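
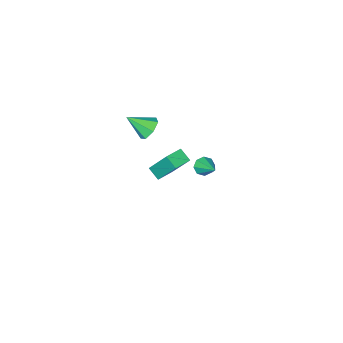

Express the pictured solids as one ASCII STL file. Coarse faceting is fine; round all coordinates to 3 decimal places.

solid 
facet normal -0.972 -0.235 -0.028
outer loop
vertex -2.7 -3.897 -4.384
vertex -3.029 -2.743 -2.661
vertex -2.844 -3.247 -4.847
endloop
endfacet
facet normal 0.157 -0.550 -0.821
outer loop
vertex -1.891 -3.017 -4.819
vertex -2.7 -3.897 -4.384
vertex -2.844 -3.247 -4.847
endloop
endfacet
facet normal -0.972 -0.234 -0.028
outer loop
vertex -2.844 -3.247 -4.847
vertex -3.029 -2.743 -2.661
vertex -3.172 -2.093 -3.123
endloop
endfacet
facet normal -0.177 0.802 -0.571
outer loop
vertex -3.172 -2.093 -3.123
vertex -1.891 -3.017 -4.819
vertex -2.844 -3.247 -4.847
endloop
endfacet
facet normal 0.177 -0.802 0.571
outer loop
vertex -2.7 -3.897 -4.384
vertex -2.076 -2.513 -2.633
vertex -3.029 -2.743 -2.661
endloop
endfacet
facet normal 0.156 -0.549 -0.821
outer loop
vertex -1.748 -3.667 -4.357
vertex -2.7 -3.897 -4.384
vertex -1.891 -3.017 -4.819
endloop
endfacet
facet normal 0.178 -0.802 0.571
outer loop
vertex -1.748 -3.667 -4.357
vertex -2.076 -2.513 -2.633
vertex -2.7 -3.897 -4.384
endloop
endfacet
facet normal -0.157 0.549 0.821
outer loop
vertex -3.029 -2.743 -2.661
vertex -2.076 -2.513 -2.633
vertex -3.172 -2.093 -3.123
endloop
endfacet
facet normal -0.177 0.802 -0.571
outer loop
vertex -2.22 -1.863 -3.096
vertex -1.891 -3.017 -4.819
vertex -3.172 -2.093 -3.123
endloop
endfacet
facet normal -0.156 0.550 0.821
outer loop
vertex -3.172 -2.093 -3.123
vertex -2.076 -2.513 -2.633
vertex -2.22 -1.863 -3.096
endloop
endfacet
facet normal 0.972 0.234 0.029
outer loop
vertex -2.22 -1.863 -3.096
vertex -1.748 -3.667 -4.357
vertex -1.891 -3.017 -4.819
endloop
endfacet
facet normal 0.972 0.235 0.028
outer loop
vertex -2.076 -2.513 -2.633
vertex -1.748 -3.667 -4.357
vertex -2.22 -1.863 -3.096
endloop
endfacet
facet normal -0.656 0.467 -0.593
outer loop
vertex 0.541 -0.407 1.759
vertex 0.08 -0.404 2.272
vertex 0.556 0.071 2.119
endloop
endfacet
facet normal 0.963 0.143 -0.230
outer loop
vertex 0.541 -0.407 1.759
vertex 0.556 0.071 2.119
vertex 0.94 -1.016 3.048
endloop
endfacet
facet normal -0.657 0.468 -0.591
outer loop
vertex 0.556 0.071 2.119
vertex 0.08 -0.404 2.272
vertex 0.213 0.191 2.595
endloop
endfacet
facet normal 0.724 0.578 0.376
outer loop
vertex 0.556 0.071 2.119
vertex 0.213 0.191 2.595
vertex 0.94 -1.016 3.048
endloop
endfacet
facet normal -0.655 0.468 -0.593
outer loop
vertex 0.213 0.191 2.595
vertex 0.08 -0.404 2.272
vertex -0.231 -0.137 2.827
endloop
endfacet
facet normal 0.151 0.426 0.892
outer loop
vertex 0.213 0.191 2.595
vertex -0.231 -0.137 2.827
vertex 0.94 -1.016 3.048
endloop
endfacet
facet normal -0.657 0.467 -0.592
outer loop
vertex -0.231 -0.137 2.827
vertex 0.08 -0.404 2.272
vertex -0.44 -0.666 2.642
endloop
endfacet
facet normal -0.322 -0.197 0.926
outer loop
vertex -0.231 -0.137 2.827
vertex -0.44 -0.666 2.642
vertex 0.94 -1.016 3.048
endloop
endfacet
facet normal -0.657 0.467 -0.592
outer loop
vertex -0.44 -0.666 2.642
vertex 0.08 -0.404 2.272
vertex -0.258 -0.998 2.178
endloop
endfacet
facet normal -0.342 -0.822 0.454
outer loop
vertex -0.44 -0.666 2.642
vertex -0.258 -0.998 2.178
vertex 0.94 -1.016 3.048
endloop
endfacet
facet normal -0.657 0.467 -0.592
outer loop
vertex -0.258 -0.998 2.178
vertex 0.08 -0.404 2.272
vertex 0.179 -0.882 1.785
endloop
endfacet
facet normal 0.108 -0.980 -0.169
outer loop
vertex -0.258 -0.998 2.178
vertex 0.179 -0.882 1.785
vertex 0.94 -1.016 3.048
endloop
endfacet
facet normal -0.656 0.468 -0.592
outer loop
vertex 0.179 -0.882 1.785
vertex 0.08 -0.404 2.272
vertex 0.541 -0.407 1.759
endloop
endfacet
facet normal 0.688 -0.550 -0.473
outer loop
vertex 0.179 -0.882 1.785
vertex 0.541 -0.407 1.759
vertex 0.94 -1.016 3.048
endloop
endfacet
facet normal -0.100 -0.846 -0.524
outer loop
vertex -0.685 2.495 1.896
vertex -0.947 2.754 1.528
vertex -0.446 2.642 1.613
endloop
endfacet
facet normal 0.781 -0.078 0.619
outer loop
vertex -0.685 2.495 1.896
vertex -0.446 2.642 1.613
vertex -0.813 3.886 2.232
endloop
endfacet
facet normal -0.100 -0.846 -0.524
outer loop
vertex -0.446 2.642 1.613
vertex -0.947 2.754 1.528
vertex -0.501 2.854 1.281
endloop
endfacet
facet normal 0.961 0.275 0.017
outer loop
vertex -0.446 2.642 1.613
vertex -0.501 2.854 1.281
vertex -0.813 3.886 2.232
endloop
endfacet
facet normal -0.101 -0.845 -0.525
outer loop
vertex -0.501 2.854 1.281
vertex -0.947 2.754 1.528
vertex -0.817 3.008 1.094
endloop
endfacet
facet normal 0.599 0.633 -0.491
outer loop
vertex -0.501 2.854 1.281
vertex -0.817 3.008 1.094
vertex -0.813 3.886 2.232
endloop
endfacet
facet normal -0.100 -0.845 -0.525
outer loop
vertex -0.817 3.008 1.094
vertex -0.947 2.754 1.528
vertex -1.209 3.013 1.161
endloop
endfacet
facet normal -0.094 0.788 -0.608
outer loop
vertex -0.817 3.008 1.094
vertex -1.209 3.013 1.161
vertex -0.813 3.886 2.232
endloop
endfacet
facet normal -0.101 -0.845 -0.524
outer loop
vertex -1.209 3.013 1.161
vertex -0.947 2.754 1.528
vertex -1.448 2.866 1.444
endloop
endfacet
facet normal -0.713 0.649 -0.265
outer loop
vertex -1.209 3.013 1.161
vertex -1.448 2.866 1.444
vertex -0.813 3.886 2.232
endloop
endfacet
facet normal -0.101 -0.845 -0.525
outer loop
vertex -1.448 2.866 1.444
vertex -0.947 2.754 1.528
vertex -1.393 2.653 1.776
endloop
endfacet
facet normal -0.894 0.296 0.338
outer loop
vertex -1.448 2.866 1.444
vertex -1.393 2.653 1.776
vertex -0.813 3.886 2.232
endloop
endfacet
facet normal -0.101 -0.845 -0.526
outer loop
vertex -1.393 2.653 1.776
vertex -0.947 2.754 1.528
vertex -1.078 2.499 1.963
endloop
endfacet
facet normal -0.532 -0.062 0.845
outer loop
vertex -1.393 2.653 1.776
vertex -1.078 2.499 1.963
vertex -0.813 3.886 2.232
endloop
endfacet
facet normal -0.098 -0.845 -0.525
outer loop
vertex -1.078 2.499 1.963
vertex -0.947 2.754 1.528
vertex -0.685 2.495 1.896
endloop
endfacet
facet normal 0.162 -0.218 0.963
outer loop
vertex -1.078 2.499 1.963
vertex -0.685 2.495 1.896
vertex -0.813 3.886 2.232
endloop
endfacet

endsolid


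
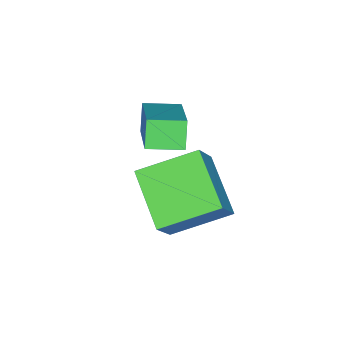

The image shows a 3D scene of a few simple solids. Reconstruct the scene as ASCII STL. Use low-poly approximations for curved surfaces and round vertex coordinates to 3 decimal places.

solid 
facet normal -0.546 -0.693 0.470
outer loop
vertex 1.592 -0.562 1.561
vertex 0.544 0.706 2.213
vertex 0.781 -0.668 0.462
endloop
endfacet
facet normal 0.592 -0.717 -0.368
outer loop
vertex 1.776 0.594 -0.393
vertex 1.592 -0.562 1.561
vertex 0.781 -0.668 0.462
endloop
endfacet
facet normal -0.547 -0.693 0.470
outer loop
vertex 0.781 -0.668 0.462
vertex 0.544 0.706 2.213
vertex -0.267 0.601 1.113
endloop
endfacet
facet normal -0.592 -0.077 -0.802
outer loop
vertex -0.267 0.601 1.113
vertex 1.776 0.594 -0.393
vertex 0.781 -0.668 0.462
endloop
endfacet
facet normal 0.592 0.077 0.802
outer loop
vertex 1.592 -0.562 1.561
vertex 1.539 1.968 1.358
vertex 0.544 0.706 2.213
endloop
endfacet
facet normal 0.592 -0.717 -0.368
outer loop
vertex 2.587 0.699 0.707
vertex 1.592 -0.562 1.561
vertex 1.776 0.594 -0.393
endloop
endfacet
facet normal 0.592 0.077 0.803
outer loop
vertex 2.587 0.699 0.707
vertex 1.539 1.968 1.358
vertex 1.592 -0.562 1.561
endloop
endfacet
facet normal -0.592 0.717 0.368
outer loop
vertex 0.544 0.706 2.213
vertex 1.539 1.968 1.358
vertex -0.267 0.601 1.113
endloop
endfacet
facet normal -0.592 -0.076 -0.802
outer loop
vertex 0.728 1.862 0.259
vertex 1.776 0.594 -0.393
vertex -0.267 0.601 1.113
endloop
endfacet
facet normal -0.592 0.717 0.368
outer loop
vertex -0.267 0.601 1.113
vertex 1.539 1.968 1.358
vertex 0.728 1.862 0.259
endloop
endfacet
facet normal 0.547 0.693 -0.469
outer loop
vertex 0.728 1.862 0.259
vertex 2.587 0.699 0.707
vertex 1.776 0.594 -0.393
endloop
endfacet
facet normal 0.547 0.693 -0.470
outer loop
vertex 1.539 1.968 1.358
vertex 2.587 0.699 0.707
vertex 0.728 1.862 0.259
endloop
endfacet
facet normal -0.543 0.836 -0.080
outer loop
vertex -1.719 -1.157 1.216
vertex -0.315 -0.146 2.24
vertex -1.295 -0.956 0.436
endloop
endfacet
facet normal -0.699 -0.502 -0.509
outer loop
vertex -0.725 -1.834 0.52
vertex -1.719 -1.157 1.216
vertex -1.295 -0.956 0.436
endloop
endfacet
facet normal -0.544 0.835 -0.080
outer loop
vertex -1.295 -0.956 0.436
vertex -0.315 -0.146 2.24
vertex 0.108 0.055 1.46
endloop
endfacet
facet normal 0.466 0.221 -0.857
outer loop
vertex 0.108 0.055 1.46
vertex -0.725 -1.834 0.52
vertex -1.295 -0.956 0.436
endloop
endfacet
facet normal -0.466 -0.221 0.857
outer loop
vertex -1.719 -1.157 1.216
vertex 0.255 -1.024 2.324
vertex -0.315 -0.146 2.24
endloop
endfacet
facet normal -0.699 -0.503 -0.509
outer loop
vertex -1.148 -2.035 1.3
vertex -1.719 -1.157 1.216
vertex -0.725 -1.834 0.52
endloop
endfacet
facet normal -0.466 -0.221 0.857
outer loop
vertex -1.148 -2.035 1.3
vertex 0.255 -1.024 2.324
vertex -1.719 -1.157 1.216
endloop
endfacet
facet normal 0.699 0.503 0.509
outer loop
vertex -0.315 -0.146 2.24
vertex 0.255 -1.024 2.324
vertex 0.108 0.055 1.46
endloop
endfacet
facet normal 0.466 0.221 -0.857
outer loop
vertex 0.679 -0.823 1.544
vertex -0.725 -1.834 0.52
vertex 0.108 0.055 1.46
endloop
endfacet
facet normal 0.698 0.503 0.509
outer loop
vertex 0.108 0.055 1.46
vertex 0.255 -1.024 2.324
vertex 0.679 -0.823 1.544
endloop
endfacet
facet normal 0.544 -0.836 0.080
outer loop
vertex 0.679 -0.823 1.544
vertex -1.148 -2.035 1.3
vertex -0.725 -1.834 0.52
endloop
endfacet
facet normal 0.544 -0.836 0.080
outer loop
vertex 0.255 -1.024 2.324
vertex -1.148 -2.035 1.3
vertex 0.679 -0.823 1.544
endloop
endfacet

endsolid


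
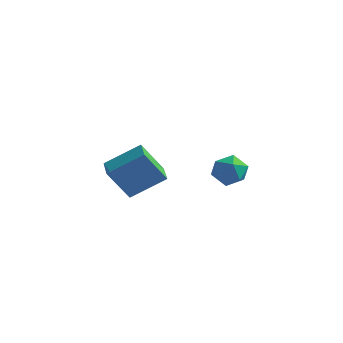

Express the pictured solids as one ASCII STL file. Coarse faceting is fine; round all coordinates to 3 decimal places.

solid 
facet normal -0.704 -0.468 -0.534
outer loop
vertex -3.721 -3.804 1.91
vertex -4.313 -2.9 1.898
vertex -2.947 -3.318 0.465
endloop
endfacet
facet normal 0.547 -0.837 0.012
outer loop
vertex -1.687 -2.48 1.422
vertex -3.721 -3.804 1.91
vertex -2.947 -3.318 0.465
endloop
endfacet
facet normal -0.704 -0.467 -0.535
outer loop
vertex -2.947 -3.318 0.465
vertex -4.313 -2.9 1.898
vertex -3.538 -2.414 0.453
endloop
endfacet
facet normal 0.453 0.285 -0.845
outer loop
vertex -3.538 -2.414 0.453
vertex -1.687 -2.48 1.422
vertex -2.947 -3.318 0.465
endloop
endfacet
facet normal -0.452 -0.285 0.845
outer loop
vertex -3.721 -3.804 1.91
vertex -3.053 -2.062 2.855
vertex -4.313 -2.9 1.898
endloop
endfacet
facet normal 0.548 -0.837 0.012
outer loop
vertex -2.462 -2.966 2.867
vertex -3.721 -3.804 1.91
vertex -1.687 -2.48 1.422
endloop
endfacet
facet normal -0.453 -0.285 0.845
outer loop
vertex -2.462 -2.966 2.867
vertex -3.053 -2.062 2.855
vertex -3.721 -3.804 1.91
endloop
endfacet
facet normal -0.547 0.837 -0.012
outer loop
vertex -4.313 -2.9 1.898
vertex -3.053 -2.062 2.855
vertex -3.538 -2.414 0.453
endloop
endfacet
facet normal 0.453 0.285 -0.845
outer loop
vertex -2.279 -1.576 1.41
vertex -1.687 -2.48 1.422
vertex -3.538 -2.414 0.453
endloop
endfacet
facet normal -0.548 0.837 -0.012
outer loop
vertex -3.538 -2.414 0.453
vertex -3.053 -2.062 2.855
vertex -2.279 -1.576 1.41
endloop
endfacet
facet normal 0.704 0.468 0.535
outer loop
vertex -2.279 -1.576 1.41
vertex -2.462 -2.966 2.867
vertex -1.687 -2.48 1.422
endloop
endfacet
facet normal 0.704 0.467 0.534
outer loop
vertex -3.053 -2.062 2.855
vertex -2.462 -2.966 2.867
vertex -2.279 -1.576 1.41
endloop
endfacet
facet normal -0.110 -0.155 0.982
outer loop
vertex -1.017 2.665 0.362
vertex -1.552 1.983 0.194
vertex -0.682 1.852 0.271
endloop
endfacet
facet normal 0.530 0.125 0.839
outer loop
vertex -1.017 2.665 0.362
vertex -0.682 1.852 0.271
vertex -0.269 2.543 -0.093
endloop
endfacet
facet normal 0.430 0.748 0.505
outer loop
vertex -1.017 2.665 0.362
vertex -0.269 2.543 -0.093
vertex -0.884 3.1 -0.395
endloop
endfacet
facet normal -0.274 0.854 0.443
outer loop
vertex -1.017 2.665 0.362
vertex -0.884 3.1 -0.395
vertex -1.677 2.754 -0.218
endloop
endfacet
facet normal -0.608 0.295 0.737
outer loop
vertex -1.017 2.665 0.362
vertex -1.677 2.754 -0.218
vertex -1.552 1.983 0.194
endloop
endfacet
facet normal 0.867 -0.314 0.387
outer loop
vertex -0.269 2.543 -0.093
vertex -0.682 1.852 0.271
vertex -0.343 1.786 -0.542
endloop
endfacet
facet normal -0.170 -0.767 0.618
outer loop
vertex -0.682 1.852 0.271
vertex -1.552 1.983 0.194
vertex -1.136 1.44 -0.365
endloop
endfacet
facet normal -0.974 -0.038 0.224
outer loop
vertex -1.552 1.983 0.194
vertex -1.677 2.754 -0.218
vertex -1.751 1.997 -0.667
endloop
endfacet
facet normal -0.434 0.865 -0.251
outer loop
vertex -1.677 2.754 -0.218
vertex -0.884 3.1 -0.395
vertex -1.338 2.688 -1.031
endloop
endfacet
facet normal 0.703 0.695 -0.151
outer loop
vertex -0.884 3.1 -0.395
vertex -0.269 2.543 -0.093
vertex -0.468 2.557 -0.954
endloop
endfacet
facet normal 0.274 -0.854 -0.443
outer loop
vertex -1.003 1.875 -1.122
vertex -0.343 1.786 -0.542
vertex -1.136 1.44 -0.365
endloop
endfacet
facet normal -0.430 -0.748 -0.505
outer loop
vertex -1.003 1.875 -1.122
vertex -1.136 1.44 -0.365
vertex -1.751 1.997 -0.667
endloop
endfacet
facet normal -0.530 -0.125 -0.839
outer loop
vertex -1.003 1.875 -1.122
vertex -1.751 1.997 -0.667
vertex -1.338 2.688 -1.031
endloop
endfacet
facet normal 0.110 0.155 -0.982
outer loop
vertex -1.003 1.875 -1.122
vertex -1.338 2.688 -1.031
vertex -0.468 2.557 -0.954
endloop
endfacet
facet normal 0.608 -0.295 -0.737
outer loop
vertex -1.003 1.875 -1.122
vertex -0.468 2.557 -0.954
vertex -0.343 1.786 -0.542
endloop
endfacet
facet normal 0.434 -0.865 0.251
outer loop
vertex -1.136 1.44 -0.365
vertex -0.343 1.786 -0.542
vertex -0.682 1.852 0.271
endloop
endfacet
facet normal -0.703 -0.695 0.151
outer loop
vertex -1.751 1.997 -0.667
vertex -1.136 1.44 -0.365
vertex -1.552 1.983 0.194
endloop
endfacet
facet normal -0.867 0.314 -0.387
outer loop
vertex -1.338 2.688 -1.031
vertex -1.751 1.997 -0.667
vertex -1.677 2.754 -0.218
endloop
endfacet
facet normal 0.170 0.767 -0.618
outer loop
vertex -0.468 2.557 -0.954
vertex -1.338 2.688 -1.031
vertex -0.884 3.1 -0.395
endloop
endfacet
facet normal 0.974 0.038 -0.224
outer loop
vertex -0.343 1.786 -0.542
vertex -0.468 2.557 -0.954
vertex -0.269 2.543 -0.093
endloop
endfacet

endsolid


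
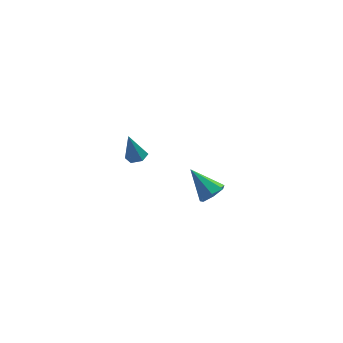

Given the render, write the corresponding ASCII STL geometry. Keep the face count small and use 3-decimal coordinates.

solid 
facet normal 0.230 -0.127 -0.965
outer loop
vertex -1.302 -2.124 2.526
vertex -1.884 -2.022 2.374
vertex -1.492 -1.556 2.406
endloop
endfacet
facet normal 0.804 0.368 0.467
outer loop
vertex -1.302 -2.124 2.526
vertex -1.492 -1.556 2.406
vertex -2.256 -1.818 3.926
endloop
endfacet
facet normal 0.231 -0.128 -0.964
outer loop
vertex -1.492 -1.556 2.406
vertex -1.884 -2.022 2.374
vertex -2.074 -1.455 2.253
endloop
endfacet
facet normal 0.110 0.969 0.222
outer loop
vertex -1.492 -1.556 2.406
vertex -2.074 -1.455 2.253
vertex -2.256 -1.818 3.926
endloop
endfacet
facet normal 0.231 -0.128 -0.964
outer loop
vertex -2.074 -1.455 2.253
vertex -1.884 -2.022 2.374
vertex -2.466 -1.921 2.221
endloop
endfacet
facet normal -0.766 0.640 0.056
outer loop
vertex -2.074 -1.455 2.253
vertex -2.466 -1.921 2.221
vertex -2.256 -1.818 3.926
endloop
endfacet
facet normal 0.232 -0.126 -0.965
outer loop
vertex -2.466 -1.921 2.221
vertex -1.884 -2.022 2.374
vertex -2.276 -2.489 2.341
endloop
endfacet
facet normal -0.948 -0.289 0.134
outer loop
vertex -2.466 -1.921 2.221
vertex -2.276 -2.489 2.341
vertex -2.256 -1.818 3.926
endloop
endfacet
facet normal 0.232 -0.126 -0.965
outer loop
vertex -2.276 -2.489 2.341
vertex -1.884 -2.022 2.374
vertex -1.694 -2.59 2.494
endloop
endfacet
facet normal -0.254 -0.889 0.380
outer loop
vertex -2.276 -2.489 2.341
vertex -1.694 -2.59 2.494
vertex -2.256 -1.818 3.926
endloop
endfacet
facet normal 0.230 -0.127 -0.965
outer loop
vertex -1.694 -2.59 2.494
vertex -1.884 -2.022 2.374
vertex -1.302 -2.124 2.526
endloop
endfacet
facet normal 0.622 -0.561 0.546
outer loop
vertex -1.694 -2.59 2.494
vertex -1.302 -2.124 2.526
vertex -2.256 -1.818 3.926
endloop
endfacet
facet normal 0.495 -0.564 -0.661
outer loop
vertex 3.151 -0.091 -3.622
vertex 2.638 0.185 -4.241
vertex 3.373 0.518 -3.975
endloop
endfacet
facet normal 0.580 0.240 0.778
outer loop
vertex 3.151 -0.091 -3.622
vertex 3.373 0.518 -3.975
vertex 1.662 1.295 -2.939
endloop
endfacet
facet normal 0.495 -0.564 -0.661
outer loop
vertex 3.373 0.518 -3.975
vertex 2.638 0.185 -4.241
vertex 3.042 0.876 -4.528
endloop
endfacet
facet normal 0.514 0.827 0.228
outer loop
vertex 3.373 0.518 -3.975
vertex 3.042 0.876 -4.528
vertex 1.662 1.295 -2.939
endloop
endfacet
facet normal 0.494 -0.564 -0.662
outer loop
vertex 3.042 0.876 -4.528
vertex 2.638 0.185 -4.241
vertex 2.406 0.714 -4.865
endloop
endfacet
facet normal -0.075 0.946 -0.314
outer loop
vertex 3.042 0.876 -4.528
vertex 2.406 0.714 -4.865
vertex 1.662 1.295 -2.939
endloop
endfacet
facet normal 0.496 -0.563 -0.661
outer loop
vertex 2.406 0.714 -4.865
vertex 2.638 0.185 -4.241
vertex 1.945 0.153 -4.733
endloop
endfacet
facet normal -0.742 0.506 -0.439
outer loop
vertex 2.406 0.714 -4.865
vertex 1.945 0.153 -4.733
vertex 1.662 1.295 -2.939
endloop
endfacet
facet normal 0.495 -0.564 -0.661
outer loop
vertex 1.945 0.153 -4.733
vertex 2.638 0.185 -4.241
vertex 2.006 -0.383 -4.23
endloop
endfacet
facet normal -0.985 -0.162 -0.053
outer loop
vertex 1.945 0.153 -4.733
vertex 2.006 -0.383 -4.23
vertex 1.662 1.295 -2.939
endloop
endfacet
facet normal 0.495 -0.563 -0.662
outer loop
vertex 2.006 -0.383 -4.23
vertex 2.638 0.185 -4.241
vertex 2.543 -0.492 -3.736
endloop
endfacet
facet normal -0.622 -0.554 0.554
outer loop
vertex 2.006 -0.383 -4.23
vertex 2.543 -0.492 -3.736
vertex 1.662 1.295 -2.939
endloop
endfacet
facet normal 0.495 -0.563 -0.662
outer loop
vertex 2.543 -0.492 -3.736
vertex 2.638 0.185 -4.241
vertex 3.151 -0.091 -3.622
endloop
endfacet
facet normal 0.074 -0.375 0.924
outer loop
vertex 2.543 -0.492 -3.736
vertex 3.151 -0.091 -3.622
vertex 1.662 1.295 -2.939
endloop
endfacet

endsolid


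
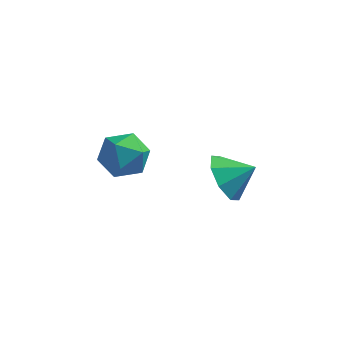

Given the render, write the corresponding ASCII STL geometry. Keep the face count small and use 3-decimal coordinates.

solid 
facet normal -0.842 -0.176 -0.510
outer loop
vertex 1.485 -1.255 -1.761
vertex 0.946 -0.932 -0.983
vertex 1.347 -0.503 -1.793
endloop
endfacet
facet normal 0.924 0.155 -0.350
outer loop
vertex 1.485 -1.255 -1.761
vertex 1.347 -0.503 -1.793
vertex 1.914 -0.728 -0.397
endloop
endfacet
facet normal -0.842 -0.177 -0.510
outer loop
vertex 1.347 -0.503 -1.793
vertex 0.946 -0.932 -0.983
vertex 0.974 -0.002 -1.351
endloop
endfacet
facet normal 0.708 0.684 -0.177
outer loop
vertex 1.347 -0.503 -1.793
vertex 0.974 -0.002 -1.351
vertex 1.914 -0.728 -0.397
endloop
endfacet
facet normal -0.841 -0.177 -0.511
outer loop
vertex 0.974 -0.002 -1.351
vertex 0.946 -0.932 -0.983
vertex 0.584 -0.046 -0.693
endloop
endfacet
facet normal 0.386 0.877 0.287
outer loop
vertex 0.974 -0.002 -1.351
vertex 0.584 -0.046 -0.693
vertex 1.914 -0.728 -0.397
endloop
endfacet
facet normal -0.842 -0.177 -0.510
outer loop
vertex 0.584 -0.046 -0.693
vertex 0.946 -0.932 -0.983
vertex 0.407 -0.608 -0.206
endloop
endfacet
facet normal 0.147 0.621 0.770
outer loop
vertex 0.584 -0.046 -0.693
vertex 0.407 -0.608 -0.206
vertex 1.914 -0.728 -0.397
endloop
endfacet
facet normal -0.842 -0.176 -0.510
outer loop
vertex 0.407 -0.608 -0.206
vertex 0.946 -0.932 -0.983
vertex 0.545 -1.36 -0.174
endloop
endfacet
facet normal 0.131 0.066 0.989
outer loop
vertex 0.407 -0.608 -0.206
vertex 0.545 -1.36 -0.174
vertex 1.914 -0.728 -0.397
endloop
endfacet
facet normal -0.842 -0.176 -0.510
outer loop
vertex 0.545 -1.36 -0.174
vertex 0.946 -0.932 -0.983
vertex 0.918 -1.861 -0.616
endloop
endfacet
facet normal 0.346 -0.462 0.816
outer loop
vertex 0.545 -1.36 -0.174
vertex 0.918 -1.861 -0.616
vertex 1.914 -0.728 -0.397
endloop
endfacet
facet normal -0.842 -0.176 -0.510
outer loop
vertex 0.918 -1.861 -0.616
vertex 0.946 -0.932 -0.983
vertex 1.308 -1.818 -1.274
endloop
endfacet
facet normal 0.668 -0.655 0.353
outer loop
vertex 0.918 -1.861 -0.616
vertex 1.308 -1.818 -1.274
vertex 1.914 -0.728 -0.397
endloop
endfacet
facet normal -0.842 -0.176 -0.510
outer loop
vertex 1.308 -1.818 -1.274
vertex 0.946 -0.932 -0.983
vertex 1.485 -1.255 -1.761
endloop
endfacet
facet normal 0.908 -0.399 -0.131
outer loop
vertex 1.308 -1.818 -1.274
vertex 1.485 -1.255 -1.761
vertex 1.914 -0.728 -0.397
endloop
endfacet
facet normal -0.709 0.702 -0.065
outer loop
vertex -3.03 1.597 -2.012
vertex -3.649 0.931 -2.45
vertex -3.643 1.03 -1.446
endloop
endfacet
facet normal -0.290 0.815 0.502
outer loop
vertex -3.03 1.597 -2.012
vertex -3.643 1.03 -1.446
vertex -2.69 1.189 -1.154
endloop
endfacet
facet normal 0.382 0.884 0.269
outer loop
vertex -3.03 1.597 -2.012
vertex -2.69 1.189 -1.154
vertex -2.107 1.188 -1.978
endloop
endfacet
facet normal 0.377 0.814 -0.441
outer loop
vertex -3.03 1.597 -2.012
vertex -2.107 1.188 -1.978
vertex -2.7 1.029 -2.779
endloop
endfacet
facet normal -0.297 0.702 -0.648
outer loop
vertex -3.03 1.597 -2.012
vertex -2.7 1.029 -2.779
vertex -3.649 0.931 -2.45
endloop
endfacet
facet normal -0.320 0.236 0.917
outer loop
vertex -2.69 1.189 -1.154
vertex -3.643 1.03 -1.446
vertex -3.1 0.271 -1.061
endloop
endfacet
facet normal -0.999 0.054 0.001
outer loop
vertex -3.643 1.03 -1.446
vertex -3.649 0.931 -2.45
vertex -3.693 0.112 -1.862
endloop
endfacet
facet normal -0.332 0.053 -0.942
outer loop
vertex -3.649 0.931 -2.45
vertex -2.7 1.029 -2.779
vertex -3.11 0.111 -2.686
endloop
endfacet
facet normal 0.759 0.234 -0.608
outer loop
vertex -2.7 1.029 -2.779
vertex -2.107 1.188 -1.978
vertex -2.157 0.27 -2.394
endloop
endfacet
facet normal 0.766 0.347 0.541
outer loop
vertex -2.107 1.188 -1.978
vertex -2.69 1.189 -1.154
vertex -2.151 0.369 -1.39
endloop
endfacet
facet normal -0.377 -0.814 0.441
outer loop
vertex -2.77 -0.297 -1.828
vertex -3.1 0.271 -1.061
vertex -3.693 0.112 -1.862
endloop
endfacet
facet normal -0.382 -0.884 -0.269
outer loop
vertex -2.77 -0.297 -1.828
vertex -3.693 0.112 -1.862
vertex -3.11 0.111 -2.686
endloop
endfacet
facet normal 0.290 -0.815 -0.502
outer loop
vertex -2.77 -0.297 -1.828
vertex -3.11 0.111 -2.686
vertex -2.157 0.27 -2.394
endloop
endfacet
facet normal 0.709 -0.702 0.065
outer loop
vertex -2.77 -0.297 -1.828
vertex -2.157 0.27 -2.394
vertex -2.151 0.369 -1.39
endloop
endfacet
facet normal 0.297 -0.702 0.648
outer loop
vertex -2.77 -0.297 -1.828
vertex -2.151 0.369 -1.39
vertex -3.1 0.271 -1.061
endloop
endfacet
facet normal -0.759 -0.234 0.608
outer loop
vertex -3.693 0.112 -1.862
vertex -3.1 0.271 -1.061
vertex -3.643 1.03 -1.446
endloop
endfacet
facet normal -0.766 -0.347 -0.541
outer loop
vertex -3.11 0.111 -2.686
vertex -3.693 0.112 -1.862
vertex -3.649 0.931 -2.45
endloop
endfacet
facet normal 0.320 -0.236 -0.917
outer loop
vertex -2.157 0.27 -2.394
vertex -3.11 0.111 -2.686
vertex -2.7 1.029 -2.779
endloop
endfacet
facet normal 0.999 -0.054 -0.001
outer loop
vertex -2.151 0.369 -1.39
vertex -2.157 0.27 -2.394
vertex -2.107 1.188 -1.978
endloop
endfacet
facet normal 0.332 -0.053 0.942
outer loop
vertex -3.1 0.271 -1.061
vertex -2.151 0.369 -1.39
vertex -2.69 1.189 -1.154
endloop
endfacet

endsolid


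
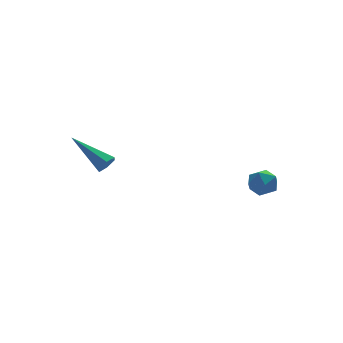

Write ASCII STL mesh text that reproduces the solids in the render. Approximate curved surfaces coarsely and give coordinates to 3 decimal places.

solid 
facet normal -0.139 0.569 0.810
outer loop
vertex 2.542 -0.691 1.903
vertex 2.696 -1.285 2.347
vertex 3.254 -0.827 2.121
endloop
endfacet
facet normal 0.103 0.959 0.263
outer loop
vertex 2.542 -0.691 1.903
vertex 3.254 -0.827 2.121
vertex 3.11 -0.616 1.408
endloop
endfacet
facet normal -0.359 0.892 -0.276
outer loop
vertex 2.542 -0.691 1.903
vertex 3.11 -0.616 1.408
vertex 2.462 -0.943 1.194
endloop
endfacet
facet normal -0.886 0.459 -0.063
outer loop
vertex 2.542 -0.691 1.903
vertex 2.462 -0.943 1.194
vertex 2.206 -1.357 1.774
endloop
endfacet
facet normal -0.750 0.260 0.608
outer loop
vertex 2.542 -0.691 1.903
vertex 2.206 -1.357 1.774
vertex 2.696 -1.285 2.347
endloop
endfacet
facet normal 0.727 0.684 0.056
outer loop
vertex 3.11 -0.616 1.408
vertex 3.254 -0.827 2.121
vertex 3.614 -1.163 1.546
endloop
endfacet
facet normal 0.337 0.053 0.940
outer loop
vertex 3.254 -0.827 2.121
vertex 2.696 -1.285 2.347
vertex 3.358 -1.577 2.126
endloop
endfacet
facet normal -0.652 -0.446 0.613
outer loop
vertex 2.696 -1.285 2.347
vertex 2.206 -1.357 1.774
vertex 2.71 -1.904 1.912
endloop
endfacet
facet normal -0.872 -0.124 -0.473
outer loop
vertex 2.206 -1.357 1.774
vertex 2.462 -0.943 1.194
vertex 2.566 -1.693 1.199
endloop
endfacet
facet normal -0.020 0.575 -0.818
outer loop
vertex 2.462 -0.943 1.194
vertex 3.11 -0.616 1.408
vertex 3.124 -1.235 0.973
endloop
endfacet
facet normal 0.886 -0.459 0.063
outer loop
vertex 3.278 -1.829 1.417
vertex 3.614 -1.163 1.546
vertex 3.358 -1.577 2.126
endloop
endfacet
facet normal 0.359 -0.892 0.276
outer loop
vertex 3.278 -1.829 1.417
vertex 3.358 -1.577 2.126
vertex 2.71 -1.904 1.912
endloop
endfacet
facet normal -0.103 -0.959 -0.263
outer loop
vertex 3.278 -1.829 1.417
vertex 2.71 -1.904 1.912
vertex 2.566 -1.693 1.199
endloop
endfacet
facet normal 0.139 -0.569 -0.810
outer loop
vertex 3.278 -1.829 1.417
vertex 2.566 -1.693 1.199
vertex 3.124 -1.235 0.973
endloop
endfacet
facet normal 0.750 -0.260 -0.608
outer loop
vertex 3.278 -1.829 1.417
vertex 3.124 -1.235 0.973
vertex 3.614 -1.163 1.546
endloop
endfacet
facet normal 0.872 0.124 0.473
outer loop
vertex 3.358 -1.577 2.126
vertex 3.614 -1.163 1.546
vertex 3.254 -0.827 2.121
endloop
endfacet
facet normal 0.020 -0.575 0.818
outer loop
vertex 2.71 -1.904 1.912
vertex 3.358 -1.577 2.126
vertex 2.696 -1.285 2.347
endloop
endfacet
facet normal -0.727 -0.684 -0.056
outer loop
vertex 2.566 -1.693 1.199
vertex 2.71 -1.904 1.912
vertex 2.206 -1.357 1.774
endloop
endfacet
facet normal -0.337 -0.053 -0.940
outer loop
vertex 3.124 -1.235 0.973
vertex 2.566 -1.693 1.199
vertex 2.462 -0.943 1.194
endloop
endfacet
facet normal 0.652 0.446 -0.613
outer loop
vertex 3.614 -1.163 1.546
vertex 3.124 -1.235 0.973
vertex 3.11 -0.616 1.408
endloop
endfacet
facet normal 0.481 -0.721 -0.498
outer loop
vertex -2.157 2.947 2.031
vertex -2.488 3.017 1.61
vertex -2.029 3.3 1.644
endloop
endfacet
facet normal 0.723 0.374 0.580
outer loop
vertex -2.157 2.947 2.031
vertex -2.029 3.3 1.644
vertex -3.532 4.583 2.69
endloop
endfacet
facet normal 0.482 -0.722 -0.497
outer loop
vertex -2.029 3.3 1.644
vertex -2.488 3.017 1.61
vertex -2.359 3.37 1.222
endloop
endfacet
facet normal 0.513 0.817 -0.265
outer loop
vertex -2.029 3.3 1.644
vertex -2.359 3.37 1.222
vertex -3.532 4.583 2.69
endloop
endfacet
facet normal 0.481 -0.722 -0.497
outer loop
vertex -2.359 3.37 1.222
vertex -2.488 3.017 1.61
vertex -2.818 3.087 1.189
endloop
endfacet
facet normal -0.313 0.594 -0.741
outer loop
vertex -2.359 3.37 1.222
vertex -2.818 3.087 1.189
vertex -3.532 4.583 2.69
endloop
endfacet
facet normal 0.482 -0.721 -0.497
outer loop
vertex -2.818 3.087 1.189
vertex -2.488 3.017 1.61
vertex -2.946 2.734 1.577
endloop
endfacet
facet normal -0.926 -0.071 -0.370
outer loop
vertex -2.818 3.087 1.189
vertex -2.946 2.734 1.577
vertex -3.532 4.583 2.69
endloop
endfacet
facet normal 0.482 -0.721 -0.497
outer loop
vertex -2.946 2.734 1.577
vertex -2.488 3.017 1.61
vertex -2.616 2.664 1.998
endloop
endfacet
facet normal -0.715 -0.513 0.475
outer loop
vertex -2.946 2.734 1.577
vertex -2.616 2.664 1.998
vertex -3.532 4.583 2.69
endloop
endfacet
facet normal 0.481 -0.722 -0.498
outer loop
vertex -2.616 2.664 1.998
vertex -2.488 3.017 1.61
vertex -2.157 2.947 2.031
endloop
endfacet
facet normal 0.110 -0.290 0.951
outer loop
vertex -2.616 2.664 1.998
vertex -2.157 2.947 2.031
vertex -3.532 4.583 2.69
endloop
endfacet

endsolid


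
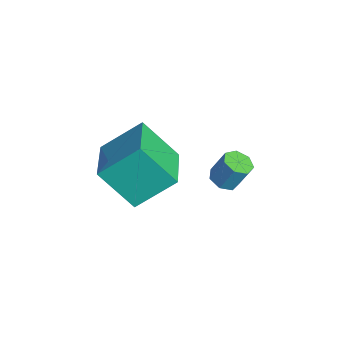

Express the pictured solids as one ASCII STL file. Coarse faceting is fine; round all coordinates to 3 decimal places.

solid 
facet normal -0.176 -0.399 -0.900
outer loop
vertex -3.298 1.884 -4.265
vertex -3.854 1.714 -4.081
vertex -3.684 2.237 -4.346
endloop
endfacet
facet normal 0.661 0.629 -0.409
outer loop
vertex -3.298 1.884 -4.265
vertex -3.684 2.237 -4.346
vertex -3.09 2.355 -3.204
endloop
endfacet
facet normal 0.661 0.630 -0.409
outer loop
vertex -3.09 2.355 -3.204
vertex -3.684 2.237 -4.346
vertex -3.476 2.708 -3.284
endloop
endfacet
facet normal 0.178 0.399 0.900
outer loop
vertex -3.09 2.355 -3.204
vertex -3.476 2.708 -3.284
vertex -3.646 2.186 -3.019
endloop
endfacet
facet normal -0.177 -0.399 -0.900
outer loop
vertex -3.684 2.237 -4.346
vertex -3.854 1.714 -4.081
vertex -4.198 2.196 -4.227
endloop
endfacet
facet normal -0.159 0.914 -0.374
outer loop
vertex -3.684 2.237 -4.346
vertex -4.198 2.196 -4.227
vertex -3.476 2.708 -3.284
endloop
endfacet
facet normal -0.159 0.914 -0.374
outer loop
vertex -3.476 2.708 -3.284
vertex -4.198 2.196 -4.227
vertex -3.99 2.667 -3.166
endloop
endfacet
facet normal 0.175 0.400 0.900
outer loop
vertex -3.476 2.708 -3.284
vertex -3.99 2.667 -3.166
vertex -3.646 2.186 -3.019
endloop
endfacet
facet normal -0.177 -0.399 -0.900
outer loop
vertex -4.198 2.196 -4.227
vertex -3.854 1.714 -4.081
vertex -4.453 1.793 -3.998
endloop
endfacet
facet normal -0.858 0.510 -0.058
outer loop
vertex -4.198 2.196 -4.227
vertex -4.453 1.793 -3.998
vertex -3.99 2.667 -3.166
endloop
endfacet
facet normal -0.858 0.510 -0.058
outer loop
vertex -3.99 2.667 -3.166
vertex -4.453 1.793 -3.998
vertex -4.245 2.264 -2.937
endloop
endfacet
facet normal 0.175 0.400 0.899
outer loop
vertex -3.99 2.667 -3.166
vertex -4.245 2.264 -2.937
vertex -3.646 2.186 -3.019
endloop
endfacet
facet normal -0.177 -0.399 -0.899
outer loop
vertex -4.453 1.793 -3.998
vertex -3.854 1.714 -4.081
vertex -4.257 1.33 -3.831
endloop
endfacet
facet normal -0.912 -0.277 0.302
outer loop
vertex -4.453 1.793 -3.998
vertex -4.257 1.33 -3.831
vertex -4.245 2.264 -2.937
endloop
endfacet
facet normal -0.912 -0.278 0.302
outer loop
vertex -4.245 2.264 -2.937
vertex -4.257 1.33 -3.831
vertex -4.049 1.802 -2.77
endloop
endfacet
facet normal 0.175 0.400 0.900
outer loop
vertex -4.245 2.264 -2.937
vertex -4.049 1.802 -2.77
vertex -3.646 2.186 -3.019
endloop
endfacet
facet normal -0.176 -0.400 -0.899
outer loop
vertex -4.257 1.33 -3.831
vertex -3.854 1.714 -4.081
vertex -3.757 1.157 -3.852
endloop
endfacet
facet normal -0.278 -0.856 0.435
outer loop
vertex -4.257 1.33 -3.831
vertex -3.757 1.157 -3.852
vertex -4.049 1.802 -2.77
endloop
endfacet
facet normal -0.280 -0.856 0.435
outer loop
vertex -4.049 1.802 -2.77
vertex -3.757 1.157 -3.852
vertex -3.549 1.628 -2.791
endloop
endfacet
facet normal 0.176 0.398 0.900
outer loop
vertex -4.049 1.802 -2.77
vertex -3.549 1.628 -2.791
vertex -3.646 2.186 -3.019
endloop
endfacet
facet normal -0.176 -0.400 -0.899
outer loop
vertex -3.757 1.157 -3.852
vertex -3.854 1.714 -4.081
vertex -3.33 1.403 -4.045
endloop
endfacet
facet normal 0.564 -0.790 0.240
outer loop
vertex -3.757 1.157 -3.852
vertex -3.33 1.403 -4.045
vertex -3.549 1.628 -2.791
endloop
endfacet
facet normal 0.565 -0.789 0.240
outer loop
vertex -3.549 1.628 -2.791
vertex -3.33 1.403 -4.045
vertex -3.122 1.875 -2.984
endloop
endfacet
facet normal 0.176 0.398 0.900
outer loop
vertex -3.549 1.628 -2.791
vertex -3.122 1.875 -2.984
vertex -3.646 2.186 -3.019
endloop
endfacet
facet normal -0.175 -0.400 -0.900
outer loop
vertex -3.33 1.403 -4.045
vertex -3.854 1.714 -4.081
vertex -3.298 1.884 -4.265
endloop
endfacet
facet normal 0.982 -0.128 -0.136
outer loop
vertex -3.33 1.403 -4.045
vertex -3.298 1.884 -4.265
vertex -3.122 1.875 -2.984
endloop
endfacet
facet normal 0.982 -0.128 -0.136
outer loop
vertex -3.122 1.875 -2.984
vertex -3.298 1.884 -4.265
vertex -3.09 2.355 -3.204
endloop
endfacet
facet normal 0.177 0.400 0.899
outer loop
vertex -3.122 1.875 -2.984
vertex -3.09 2.355 -3.204
vertex -3.646 2.186 -3.019
endloop
endfacet
facet normal -0.339 -0.569 0.749
outer loop
vertex -2.507 -1.631 -0.235
vertex -4.479 -1.095 -0.721
vertex -2.62 -3.124 -1.421
endloop
endfacet
facet normal 0.939 -0.255 0.232
outer loop
vertex -1.941 -1.985 -2.919
vertex -2.507 -1.631 -0.235
vertex -2.62 -3.124 -1.421
endloop
endfacet
facet normal -0.340 -0.569 0.749
outer loop
vertex -2.62 -3.124 -1.421
vertex -4.479 -1.095 -0.721
vertex -4.592 -2.588 -1.908
endloop
endfacet
facet normal -0.059 -0.782 -0.621
outer loop
vertex -4.592 -2.588 -1.908
vertex -1.941 -1.985 -2.919
vertex -2.62 -3.124 -1.421
endloop
endfacet
facet normal 0.059 0.781 0.621
outer loop
vertex -2.507 -1.631 -0.235
vertex -3.8 0.044 -2.219
vertex -4.479 -1.095 -0.721
endloop
endfacet
facet normal 0.939 -0.255 0.232
outer loop
vertex -1.828 -0.492 -1.732
vertex -2.507 -1.631 -0.235
vertex -1.941 -1.985 -2.919
endloop
endfacet
facet normal 0.059 0.781 0.621
outer loop
vertex -1.828 -0.492 -1.732
vertex -3.8 0.044 -2.219
vertex -2.507 -1.631 -0.235
endloop
endfacet
facet normal -0.939 0.255 -0.232
outer loop
vertex -4.479 -1.095 -0.721
vertex -3.8 0.044 -2.219
vertex -4.592 -2.588 -1.908
endloop
endfacet
facet normal -0.059 -0.781 -0.621
outer loop
vertex -3.913 -1.449 -3.405
vertex -1.941 -1.985 -2.919
vertex -4.592 -2.588 -1.908
endloop
endfacet
facet normal -0.939 0.255 -0.232
outer loop
vertex -4.592 -2.588 -1.908
vertex -3.8 0.044 -2.219
vertex -3.913 -1.449 -3.405
endloop
endfacet
facet normal 0.339 0.570 -0.749
outer loop
vertex -3.913 -1.449 -3.405
vertex -1.828 -0.492 -1.732
vertex -1.941 -1.985 -2.919
endloop
endfacet
facet normal 0.340 0.569 -0.749
outer loop
vertex -3.8 0.044 -2.219
vertex -1.828 -0.492 -1.732
vertex -3.913 -1.449 -3.405
endloop
endfacet

endsolid


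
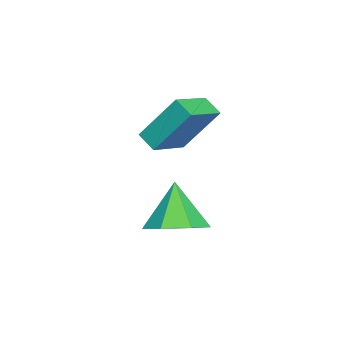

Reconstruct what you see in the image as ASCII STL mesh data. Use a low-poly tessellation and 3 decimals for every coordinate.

solid 
facet normal -0.859 0.398 -0.322
outer loop
vertex -0.106 1.901 3.071
vertex 0.323 2.5 2.667
vertex -0.026 0.701 1.374
endloop
endfacet
facet normal -0.511 -0.713 0.480
outer loop
vertex 1.357 0.06 1.893
vertex -0.106 1.901 3.071
vertex -0.026 0.701 1.374
endloop
endfacet
facet normal -0.859 0.398 -0.322
outer loop
vertex -0.026 0.701 1.374
vertex 0.323 2.5 2.667
vertex 0.403 1.3 0.97
endloop
endfacet
facet normal 0.038 -0.577 -0.815
outer loop
vertex 0.403 1.3 0.97
vertex 1.357 0.06 1.893
vertex -0.026 0.701 1.374
endloop
endfacet
facet normal -0.038 0.577 0.815
outer loop
vertex -0.106 1.901 3.071
vertex 1.706 1.859 3.186
vertex 0.323 2.5 2.667
endloop
endfacet
facet normal -0.511 -0.713 0.480
outer loop
vertex 1.277 1.26 3.59
vertex -0.106 1.901 3.071
vertex 1.357 0.06 1.893
endloop
endfacet
facet normal -0.038 0.577 0.815
outer loop
vertex 1.277 1.26 3.59
vertex 1.706 1.859 3.186
vertex -0.106 1.901 3.071
endloop
endfacet
facet normal 0.511 0.713 -0.480
outer loop
vertex 0.323 2.5 2.667
vertex 1.706 1.859 3.186
vertex 0.403 1.3 0.97
endloop
endfacet
facet normal 0.038 -0.577 -0.815
outer loop
vertex 1.786 0.659 1.489
vertex 1.357 0.06 1.893
vertex 0.403 1.3 0.97
endloop
endfacet
facet normal 0.511 0.713 -0.480
outer loop
vertex 0.403 1.3 0.97
vertex 1.706 1.859 3.186
vertex 1.786 0.659 1.489
endloop
endfacet
facet normal 0.859 -0.398 0.322
outer loop
vertex 1.786 0.659 1.489
vertex 1.277 1.26 3.59
vertex 1.357 0.06 1.893
endloop
endfacet
facet normal 0.859 -0.398 0.322
outer loop
vertex 1.706 1.859 3.186
vertex 1.277 1.26 3.59
vertex 1.786 0.659 1.489
endloop
endfacet
facet normal 0.487 0.153 -0.860
outer loop
vertex 4.091 1.481 -0.673
vertex 3.143 1.749 -1.162
vertex 3.856 2.406 -0.641
endloop
endfacet
facet normal 0.503 0.098 0.859
outer loop
vertex 4.091 1.481 -0.673
vertex 3.856 2.406 -0.641
vertex 2.257 1.471 0.402
endloop
endfacet
facet normal 0.487 0.153 -0.860
outer loop
vertex 3.856 2.406 -0.641
vertex 3.143 1.749 -1.162
vertex 3.084 2.836 -1.002
endloop
endfacet
facet normal 0.056 0.699 0.713
outer loop
vertex 3.856 2.406 -0.641
vertex 3.084 2.836 -1.002
vertex 2.257 1.471 0.402
endloop
endfacet
facet normal 0.487 0.153 -0.860
outer loop
vertex 3.084 2.836 -1.002
vertex 3.143 1.749 -1.162
vertex 2.357 2.448 -1.483
endloop
endfacet
facet normal -0.608 0.718 0.340
outer loop
vertex 3.084 2.836 -1.002
vertex 2.357 2.448 -1.483
vertex 2.257 1.471 0.402
endloop
endfacet
facet normal 0.488 0.154 -0.859
outer loop
vertex 2.357 2.448 -1.483
vertex 3.143 1.749 -1.162
vertex 2.222 1.534 -1.723
endloop
endfacet
facet normal -0.990 0.141 0.020
outer loop
vertex 2.357 2.448 -1.483
vertex 2.222 1.534 -1.723
vertex 2.257 1.471 0.402
endloop
endfacet
facet normal 0.488 0.153 -0.859
outer loop
vertex 2.222 1.534 -1.723
vertex 3.143 1.749 -1.162
vertex 2.781 0.782 -1.54
endloop
endfacet
facet normal -0.802 -0.597 -0.004
outer loop
vertex 2.222 1.534 -1.723
vertex 2.781 0.782 -1.54
vertex 2.257 1.471 0.402
endloop
endfacet
facet normal 0.487 0.154 -0.860
outer loop
vertex 2.781 0.782 -1.54
vertex 3.143 1.749 -1.162
vertex 3.613 0.759 -1.073
endloop
endfacet
facet normal -0.185 -0.941 0.284
outer loop
vertex 2.781 0.782 -1.54
vertex 3.613 0.759 -1.073
vertex 2.257 1.471 0.402
endloop
endfacet
facet normal 0.487 0.154 -0.860
outer loop
vertex 3.613 0.759 -1.073
vertex 3.143 1.749 -1.162
vertex 4.091 1.481 -0.673
endloop
endfacet
facet normal 0.395 -0.631 0.668
outer loop
vertex 3.613 0.759 -1.073
vertex 4.091 1.481 -0.673
vertex 2.257 1.471 0.402
endloop
endfacet

endsolid


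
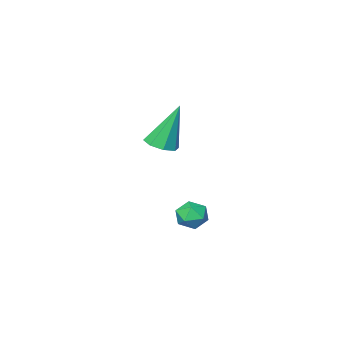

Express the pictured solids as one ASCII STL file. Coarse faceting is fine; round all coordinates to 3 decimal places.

solid 
facet normal 0.289 -0.174 -0.941
outer loop
vertex 2.601 -2.002 1.456
vertex 1.986 -2.223 1.308
vertex 2.293 -1.627 1.292
endloop
endfacet
facet normal 0.625 0.681 0.383
outer loop
vertex 2.601 -2.002 1.456
vertex 2.293 -1.627 1.292
vertex 1.414 -1.877 3.172
endloop
endfacet
facet normal 0.290 -0.174 -0.941
outer loop
vertex 2.293 -1.627 1.292
vertex 1.986 -2.223 1.308
vertex 1.805 -1.601 1.137
endloop
endfacet
facet normal 0.010 0.991 0.136
outer loop
vertex 2.293 -1.627 1.292
vertex 1.805 -1.601 1.137
vertex 1.414 -1.877 3.172
endloop
endfacet
facet normal 0.290 -0.174 -0.941
outer loop
vertex 1.805 -1.601 1.137
vertex 1.986 -2.223 1.308
vertex 1.423 -1.939 1.082
endloop
endfacet
facet normal -0.660 0.750 -0.025
outer loop
vertex 1.805 -1.601 1.137
vertex 1.423 -1.939 1.082
vertex 1.414 -1.877 3.172
endloop
endfacet
facet normal 0.289 -0.175 -0.941
outer loop
vertex 1.423 -1.939 1.082
vertex 1.986 -2.223 1.308
vertex 1.371 -2.443 1.16
endloop
endfacet
facet normal -0.995 0.102 -0.007
outer loop
vertex 1.423 -1.939 1.082
vertex 1.371 -2.443 1.16
vertex 1.414 -1.877 3.172
endloop
endfacet
facet normal 0.289 -0.174 -0.941
outer loop
vertex 1.371 -2.443 1.16
vertex 1.986 -2.223 1.308
vertex 1.68 -2.818 1.324
endloop
endfacet
facet normal -0.796 -0.578 0.180
outer loop
vertex 1.371 -2.443 1.16
vertex 1.68 -2.818 1.324
vertex 1.414 -1.877 3.172
endloop
endfacet
facet normal 0.289 -0.174 -0.941
outer loop
vertex 1.68 -2.818 1.324
vertex 1.986 -2.223 1.308
vertex 2.168 -2.845 1.479
endloop
endfacet
facet normal -0.184 -0.886 0.425
outer loop
vertex 1.68 -2.818 1.324
vertex 2.168 -2.845 1.479
vertex 1.414 -1.877 3.172
endloop
endfacet
facet normal 0.290 -0.174 -0.941
outer loop
vertex 2.168 -2.845 1.479
vertex 1.986 -2.223 1.308
vertex 2.55 -2.507 1.534
endloop
endfacet
facet normal 0.488 -0.647 0.587
outer loop
vertex 2.168 -2.845 1.479
vertex 2.55 -2.507 1.534
vertex 1.414 -1.877 3.172
endloop
endfacet
facet normal 0.289 -0.175 -0.941
outer loop
vertex 2.55 -2.507 1.534
vertex 1.986 -2.223 1.308
vertex 2.601 -2.002 1.456
endloop
endfacet
facet normal 0.823 0.005 0.569
outer loop
vertex 2.55 -2.507 1.534
vertex 2.601 -2.002 1.456
vertex 1.414 -1.877 3.172
endloop
endfacet
facet normal -0.189 0.719 0.669
outer loop
vertex 1.061 -0.905 -2.165
vertex 0.654 -1.333 -1.82
vertex 1.32 -1.298 -1.669
endloop
endfacet
facet normal 0.463 0.796 0.389
outer loop
vertex 1.061 -0.905 -2.165
vertex 1.32 -1.298 -1.669
vertex 1.665 -1.213 -2.253
endloop
endfacet
facet normal 0.394 0.863 -0.317
outer loop
vertex 1.061 -0.905 -2.165
vertex 1.665 -1.213 -2.253
vertex 1.213 -1.195 -2.765
endloop
endfacet
facet normal -0.302 0.826 -0.476
outer loop
vertex 1.061 -0.905 -2.165
vertex 1.213 -1.195 -2.765
vertex 0.588 -1.269 -2.497
endloop
endfacet
facet normal -0.662 0.738 0.134
outer loop
vertex 1.061 -0.905 -2.165
vertex 0.588 -1.269 -2.497
vertex 0.654 -1.333 -1.82
endloop
endfacet
facet normal 0.831 0.200 0.520
outer loop
vertex 1.665 -1.213 -2.253
vertex 1.32 -1.298 -1.669
vertex 1.632 -1.831 -1.963
endloop
endfacet
facet normal -0.224 0.074 0.972
outer loop
vertex 1.32 -1.298 -1.669
vertex 0.654 -1.333 -1.82
vertex 1.007 -1.905 -1.695
endloop
endfacet
facet normal -0.989 0.103 0.106
outer loop
vertex 0.654 -1.333 -1.82
vertex 0.588 -1.269 -2.497
vertex 0.555 -1.887 -2.207
endloop
endfacet
facet normal -0.406 0.247 -0.880
outer loop
vertex 0.588 -1.269 -2.497
vertex 1.213 -1.195 -2.765
vertex 0.9 -1.802 -2.791
endloop
endfacet
facet normal 0.719 0.307 -0.624
outer loop
vertex 1.213 -1.195 -2.765
vertex 1.665 -1.213 -2.253
vertex 1.566 -1.767 -2.64
endloop
endfacet
facet normal 0.302 -0.826 0.476
outer loop
vertex 1.159 -2.195 -2.295
vertex 1.632 -1.831 -1.963
vertex 1.007 -1.905 -1.695
endloop
endfacet
facet normal -0.394 -0.863 0.317
outer loop
vertex 1.159 -2.195 -2.295
vertex 1.007 -1.905 -1.695
vertex 0.555 -1.887 -2.207
endloop
endfacet
facet normal -0.463 -0.796 -0.389
outer loop
vertex 1.159 -2.195 -2.295
vertex 0.555 -1.887 -2.207
vertex 0.9 -1.802 -2.791
endloop
endfacet
facet normal 0.189 -0.719 -0.669
outer loop
vertex 1.159 -2.195 -2.295
vertex 0.9 -1.802 -2.791
vertex 1.566 -1.767 -2.64
endloop
endfacet
facet normal 0.662 -0.738 -0.134
outer loop
vertex 1.159 -2.195 -2.295
vertex 1.566 -1.767 -2.64
vertex 1.632 -1.831 -1.963
endloop
endfacet
facet normal 0.406 -0.247 0.880
outer loop
vertex 1.007 -1.905 -1.695
vertex 1.632 -1.831 -1.963
vertex 1.32 -1.298 -1.669
endloop
endfacet
facet normal -0.719 -0.307 0.624
outer loop
vertex 0.555 -1.887 -2.207
vertex 1.007 -1.905 -1.695
vertex 0.654 -1.333 -1.82
endloop
endfacet
facet normal -0.831 -0.200 -0.520
outer loop
vertex 0.9 -1.802 -2.791
vertex 0.555 -1.887 -2.207
vertex 0.588 -1.269 -2.497
endloop
endfacet
facet normal 0.224 -0.074 -0.972
outer loop
vertex 1.566 -1.767 -2.64
vertex 0.9 -1.802 -2.791
vertex 1.213 -1.195 -2.765
endloop
endfacet
facet normal 0.989 -0.103 -0.106
outer loop
vertex 1.632 -1.831 -1.963
vertex 1.566 -1.767 -2.64
vertex 1.665 -1.213 -2.253
endloop
endfacet

endsolid


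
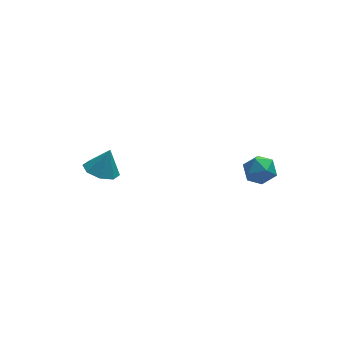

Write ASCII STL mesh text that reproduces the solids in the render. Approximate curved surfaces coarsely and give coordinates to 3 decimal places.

solid 
facet normal -0.369 -0.164 -0.915
outer loop
vertex -0.993 1.895 0.032
vertex -1.735 2.17 0.282
vertex -1.061 2.521 -0.053
endloop
endfacet
facet normal 0.978 0.129 0.164
outer loop
vertex -0.993 1.895 0.032
vertex -1.061 2.521 -0.053
vertex -1.285 2.37 1.398
endloop
endfacet
facet normal -0.370 -0.163 -0.915
outer loop
vertex -1.061 2.521 -0.053
vertex -1.735 2.17 0.282
vertex -1.524 2.941 0.059
endloop
endfacet
facet normal 0.684 0.707 0.179
outer loop
vertex -1.061 2.521 -0.053
vertex -1.524 2.941 0.059
vertex -1.285 2.37 1.398
endloop
endfacet
facet normal -0.369 -0.164 -0.915
outer loop
vertex -1.524 2.941 0.059
vertex -1.735 2.17 0.282
vertex -2.111 2.91 0.301
endloop
endfacet
facet normal 0.106 0.921 0.374
outer loop
vertex -1.524 2.941 0.059
vertex -2.111 2.91 0.301
vertex -1.285 2.37 1.398
endloop
endfacet
facet normal -0.369 -0.164 -0.915
outer loop
vertex -2.111 2.91 0.301
vertex -1.735 2.17 0.282
vertex -2.477 2.445 0.532
endloop
endfacet
facet normal -0.421 0.647 0.636
outer loop
vertex -2.111 2.91 0.301
vertex -2.477 2.445 0.532
vertex -1.285 2.37 1.398
endloop
endfacet
facet normal -0.369 -0.164 -0.915
outer loop
vertex -2.477 2.445 0.532
vertex -1.735 2.17 0.282
vertex -2.409 1.819 0.617
endloop
endfacet
facet normal -0.585 0.046 0.810
outer loop
vertex -2.477 2.445 0.532
vertex -2.409 1.819 0.617
vertex -1.285 2.37 1.398
endloop
endfacet
facet normal -0.370 -0.163 -0.915
outer loop
vertex -2.409 1.819 0.617
vertex -1.735 2.17 0.282
vertex -1.946 1.399 0.505
endloop
endfacet
facet normal -0.291 -0.533 0.795
outer loop
vertex -2.409 1.819 0.617
vertex -1.946 1.399 0.505
vertex -1.285 2.37 1.398
endloop
endfacet
facet normal -0.369 -0.164 -0.915
outer loop
vertex -1.946 1.399 0.505
vertex -1.735 2.17 0.282
vertex -1.359 1.43 0.263
endloop
endfacet
facet normal 0.287 -0.747 0.600
outer loop
vertex -1.946 1.399 0.505
vertex -1.359 1.43 0.263
vertex -1.285 2.37 1.398
endloop
endfacet
facet normal -0.369 -0.164 -0.915
outer loop
vertex -1.359 1.43 0.263
vertex -1.735 2.17 0.282
vertex -0.993 1.895 0.032
endloop
endfacet
facet normal 0.814 -0.473 0.338
outer loop
vertex -1.359 1.43 0.263
vertex -0.993 1.895 0.032
vertex -1.285 2.37 1.398
endloop
endfacet
facet normal -0.405 0.674 0.618
outer loop
vertex 3.892 -2.065 4.101
vertex 3.204 -2.343 3.953
vertex 3.61 -2.624 4.526
endloop
endfacet
facet normal 0.256 0.500 0.827
outer loop
vertex 3.892 -2.065 4.101
vertex 3.61 -2.624 4.526
vertex 4.336 -2.641 4.312
endloop
endfacet
facet normal 0.703 0.649 0.291
outer loop
vertex 3.892 -2.065 4.101
vertex 4.336 -2.641 4.312
vertex 4.378 -2.37 3.607
endloop
endfacet
facet normal 0.320 0.914 -0.250
outer loop
vertex 3.892 -2.065 4.101
vertex 4.378 -2.37 3.607
vertex 3.678 -2.186 3.385
endloop
endfacet
facet normal -0.365 0.930 -0.048
outer loop
vertex 3.892 -2.065 4.101
vertex 3.678 -2.186 3.385
vertex 3.204 -2.343 3.953
endloop
endfacet
facet normal 0.272 -0.203 0.940
outer loop
vertex 4.336 -2.641 4.312
vertex 3.61 -2.624 4.526
vertex 3.922 -3.274 4.295
endloop
endfacet
facet normal -0.795 0.077 0.601
outer loop
vertex 3.61 -2.624 4.526
vertex 3.204 -2.343 3.953
vertex 3.222 -3.09 4.073
endloop
endfacet
facet normal -0.731 0.491 -0.474
outer loop
vertex 3.204 -2.343 3.953
vertex 3.678 -2.186 3.385
vertex 3.264 -2.819 3.368
endloop
endfacet
facet normal 0.376 0.465 -0.801
outer loop
vertex 3.678 -2.186 3.385
vertex 4.378 -2.37 3.607
vertex 3.99 -2.836 3.154
endloop
endfacet
facet normal 0.997 0.036 0.073
outer loop
vertex 4.378 -2.37 3.607
vertex 4.336 -2.641 4.312
vertex 4.396 -3.117 3.727
endloop
endfacet
facet normal -0.320 -0.914 0.250
outer loop
vertex 3.708 -3.395 3.579
vertex 3.922 -3.274 4.295
vertex 3.222 -3.09 4.073
endloop
endfacet
facet normal -0.703 -0.649 -0.291
outer loop
vertex 3.708 -3.395 3.579
vertex 3.222 -3.09 4.073
vertex 3.264 -2.819 3.368
endloop
endfacet
facet normal -0.256 -0.500 -0.827
outer loop
vertex 3.708 -3.395 3.579
vertex 3.264 -2.819 3.368
vertex 3.99 -2.836 3.154
endloop
endfacet
facet normal 0.405 -0.674 -0.618
outer loop
vertex 3.708 -3.395 3.579
vertex 3.99 -2.836 3.154
vertex 4.396 -3.117 3.727
endloop
endfacet
facet normal 0.365 -0.930 0.048
outer loop
vertex 3.708 -3.395 3.579
vertex 4.396 -3.117 3.727
vertex 3.922 -3.274 4.295
endloop
endfacet
facet normal -0.376 -0.465 0.801
outer loop
vertex 3.222 -3.09 4.073
vertex 3.922 -3.274 4.295
vertex 3.61 -2.624 4.526
endloop
endfacet
facet normal -0.997 -0.036 -0.073
outer loop
vertex 3.264 -2.819 3.368
vertex 3.222 -3.09 4.073
vertex 3.204 -2.343 3.953
endloop
endfacet
facet normal -0.272 0.203 -0.940
outer loop
vertex 3.99 -2.836 3.154
vertex 3.264 -2.819 3.368
vertex 3.678 -2.186 3.385
endloop
endfacet
facet normal 0.795 -0.077 -0.601
outer loop
vertex 4.396 -3.117 3.727
vertex 3.99 -2.836 3.154
vertex 4.378 -2.37 3.607
endloop
endfacet
facet normal 0.731 -0.491 0.474
outer loop
vertex 3.922 -3.274 4.295
vertex 4.396 -3.117 3.727
vertex 4.336 -2.641 4.312
endloop
endfacet

endsolid


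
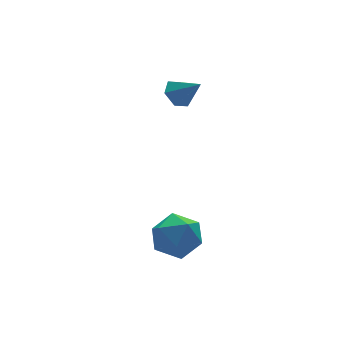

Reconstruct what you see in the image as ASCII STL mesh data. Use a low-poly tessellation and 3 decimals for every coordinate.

solid 
facet normal -0.385 0.655 -0.650
outer loop
vertex 1.539 0.172 3.277
vertex 0.944 0.093 3.55
vertex 1.352 0.559 3.778
endloop
endfacet
facet normal 0.959 0.155 0.238
outer loop
vertex 1.539 0.172 3.277
vertex 1.352 0.559 3.778
vertex 1.416 -0.713 4.35
endloop
endfacet
facet normal -0.386 0.656 -0.649
outer loop
vertex 1.352 0.559 3.778
vertex 0.944 0.093 3.55
vertex 0.757 0.48 4.052
endloop
endfacet
facet normal 0.339 0.400 0.852
outer loop
vertex 1.352 0.559 3.778
vertex 0.757 0.48 4.052
vertex 1.416 -0.713 4.35
endloop
endfacet
facet normal -0.384 0.656 -0.649
outer loop
vertex 0.757 0.48 4.052
vertex 0.944 0.093 3.55
vertex 0.348 0.015 3.824
endloop
endfacet
facet normal -0.459 -0.032 0.888
outer loop
vertex 0.757 0.48 4.052
vertex 0.348 0.015 3.824
vertex 1.416 -0.713 4.35
endloop
endfacet
facet normal -0.385 0.656 -0.650
outer loop
vertex 0.348 0.015 3.824
vertex 0.944 0.093 3.55
vertex 0.535 -0.372 3.323
endloop
endfacet
facet normal -0.635 -0.708 0.310
outer loop
vertex 0.348 0.015 3.824
vertex 0.535 -0.372 3.323
vertex 1.416 -0.713 4.35
endloop
endfacet
facet normal -0.385 0.656 -0.649
outer loop
vertex 0.535 -0.372 3.323
vertex 0.944 0.093 3.55
vertex 1.13 -0.294 3.049
endloop
endfacet
facet normal -0.015 -0.953 -0.304
outer loop
vertex 0.535 -0.372 3.323
vertex 1.13 -0.294 3.049
vertex 1.416 -0.713 4.35
endloop
endfacet
facet normal -0.385 0.656 -0.649
outer loop
vertex 1.13 -0.294 3.049
vertex 0.944 0.093 3.55
vertex 1.539 0.172 3.277
endloop
endfacet
facet normal 0.783 -0.521 -0.340
outer loop
vertex 1.13 -0.294 3.049
vertex 1.539 0.172 3.277
vertex 1.416 -0.713 4.35
endloop
endfacet
facet normal -0.923 0.351 0.159
outer loop
vertex -2.33 -3.975 -1.013
vertex -2.127 -3.892 -0.017
vertex -1.937 -3.11 -0.644
endloop
endfacet
facet normal -0.692 0.526 -0.495
outer loop
vertex -2.33 -3.975 -1.013
vertex -1.937 -3.11 -0.644
vertex -1.594 -3.489 -1.526
endloop
endfacet
facet normal -0.535 -0.078 -0.841
outer loop
vertex -2.33 -3.975 -1.013
vertex -1.594 -3.489 -1.526
vertex -1.573 -4.506 -1.445
endloop
endfacet
facet normal -0.669 -0.625 -0.404
outer loop
vertex -2.33 -3.975 -1.013
vertex -1.573 -4.506 -1.445
vertex -1.903 -4.755 -0.513
endloop
endfacet
facet normal -0.908 -0.359 0.215
outer loop
vertex -2.33 -3.975 -1.013
vertex -1.903 -4.755 -0.513
vertex -2.127 -3.892 -0.017
endloop
endfacet
facet normal -0.090 0.902 -0.423
outer loop
vertex -1.594 -3.489 -1.526
vertex -1.937 -3.11 -0.644
vertex -0.937 -3.105 -0.847
endloop
endfacet
facet normal -0.463 0.620 0.633
outer loop
vertex -1.937 -3.11 -0.644
vertex -2.127 -3.892 -0.017
vertex -1.267 -3.354 0.085
endloop
endfacet
facet normal -0.439 -0.531 0.725
outer loop
vertex -2.127 -3.892 -0.017
vertex -1.903 -4.755 -0.513
vertex -1.246 -4.371 0.166
endloop
endfacet
facet normal -0.051 -0.960 -0.275
outer loop
vertex -1.903 -4.755 -0.513
vertex -1.573 -4.506 -1.445
vertex -0.903 -4.75 -0.716
endloop
endfacet
facet normal 0.164 -0.075 -0.984
outer loop
vertex -1.573 -4.506 -1.445
vertex -1.594 -3.489 -1.526
vertex -0.713 -3.968 -1.343
endloop
endfacet
facet normal 0.669 0.625 0.404
outer loop
vertex -0.51 -3.885 -0.347
vertex -0.937 -3.105 -0.847
vertex -1.267 -3.354 0.085
endloop
endfacet
facet normal 0.535 0.078 0.841
outer loop
vertex -0.51 -3.885 -0.347
vertex -1.267 -3.354 0.085
vertex -1.246 -4.371 0.166
endloop
endfacet
facet normal 0.692 -0.526 0.495
outer loop
vertex -0.51 -3.885 -0.347
vertex -1.246 -4.371 0.166
vertex -0.903 -4.75 -0.716
endloop
endfacet
facet normal 0.923 -0.351 -0.159
outer loop
vertex -0.51 -3.885 -0.347
vertex -0.903 -4.75 -0.716
vertex -0.713 -3.968 -1.343
endloop
endfacet
facet normal 0.908 0.359 -0.215
outer loop
vertex -0.51 -3.885 -0.347
vertex -0.713 -3.968 -1.343
vertex -0.937 -3.105 -0.847
endloop
endfacet
facet normal 0.051 0.960 0.275
outer loop
vertex -1.267 -3.354 0.085
vertex -0.937 -3.105 -0.847
vertex -1.937 -3.11 -0.644
endloop
endfacet
facet normal -0.164 0.075 0.984
outer loop
vertex -1.246 -4.371 0.166
vertex -1.267 -3.354 0.085
vertex -2.127 -3.892 -0.017
endloop
endfacet
facet normal 0.090 -0.902 0.423
outer loop
vertex -0.903 -4.75 -0.716
vertex -1.246 -4.371 0.166
vertex -1.903 -4.755 -0.513
endloop
endfacet
facet normal 0.463 -0.620 -0.633
outer loop
vertex -0.713 -3.968 -1.343
vertex -0.903 -4.75 -0.716
vertex -1.573 -4.506 -1.445
endloop
endfacet
facet normal 0.439 0.531 -0.725
outer loop
vertex -0.937 -3.105 -0.847
vertex -0.713 -3.968 -1.343
vertex -1.594 -3.489 -1.526
endloop
endfacet

endsolid


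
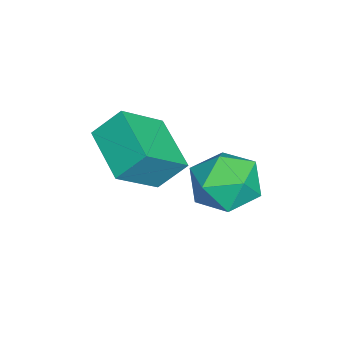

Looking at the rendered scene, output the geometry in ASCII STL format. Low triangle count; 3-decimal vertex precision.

solid 
facet normal -0.881 0.407 0.243
outer loop
vertex -2.605 1.913 0.33
vertex -2.702 1.241 1.105
vertex -2.239 2.148 1.264
endloop
endfacet
facet normal -0.447 0.893 -0.050
outer loop
vertex -2.605 1.913 0.33
vertex -2.239 2.148 1.264
vertex -1.689 2.376 0.422
endloop
endfacet
facet normal -0.265 0.664 -0.699
outer loop
vertex -2.605 1.913 0.33
vertex -1.689 2.376 0.422
vertex -1.814 1.611 -0.257
endloop
endfacet
facet normal -0.586 0.037 -0.809
outer loop
vertex -2.605 1.913 0.33
vertex -1.814 1.611 -0.257
vertex -2.44 0.91 0.165
endloop
endfacet
facet normal -0.966 -0.122 -0.226
outer loop
vertex -2.605 1.913 0.33
vertex -2.44 0.91 0.165
vertex -2.702 1.241 1.105
endloop
endfacet
facet normal 0.147 0.926 0.347
outer loop
vertex -1.689 2.376 0.422
vertex -2.239 2.148 1.264
vertex -1.22 1.99 1.255
endloop
endfacet
facet normal -0.556 0.140 0.820
outer loop
vertex -2.239 2.148 1.264
vertex -2.702 1.241 1.105
vertex -1.846 1.289 1.677
endloop
endfacet
facet normal -0.695 -0.717 0.059
outer loop
vertex -2.702 1.241 1.105
vertex -2.44 0.91 0.165
vertex -1.971 0.524 0.998
endloop
endfacet
facet normal -0.079 -0.461 -0.884
outer loop
vertex -2.44 0.91 0.165
vertex -1.814 1.611 -0.257
vertex -1.421 0.752 0.156
endloop
endfacet
facet normal 0.441 0.555 -0.706
outer loop
vertex -1.814 1.611 -0.257
vertex -1.689 2.376 0.422
vertex -0.958 1.659 0.315
endloop
endfacet
facet normal 0.586 -0.037 0.809
outer loop
vertex -1.055 0.987 1.09
vertex -1.22 1.99 1.255
vertex -1.846 1.289 1.677
endloop
endfacet
facet normal 0.265 -0.664 0.699
outer loop
vertex -1.055 0.987 1.09
vertex -1.846 1.289 1.677
vertex -1.971 0.524 0.998
endloop
endfacet
facet normal 0.447 -0.893 0.050
outer loop
vertex -1.055 0.987 1.09
vertex -1.971 0.524 0.998
vertex -1.421 0.752 0.156
endloop
endfacet
facet normal 0.881 -0.407 -0.243
outer loop
vertex -1.055 0.987 1.09
vertex -1.421 0.752 0.156
vertex -0.958 1.659 0.315
endloop
endfacet
facet normal 0.966 0.122 0.226
outer loop
vertex -1.055 0.987 1.09
vertex -0.958 1.659 0.315
vertex -1.22 1.99 1.255
endloop
endfacet
facet normal 0.079 0.461 0.884
outer loop
vertex -1.846 1.289 1.677
vertex -1.22 1.99 1.255
vertex -2.239 2.148 1.264
endloop
endfacet
facet normal -0.441 -0.555 0.706
outer loop
vertex -1.971 0.524 0.998
vertex -1.846 1.289 1.677
vertex -2.702 1.241 1.105
endloop
endfacet
facet normal -0.147 -0.926 -0.347
outer loop
vertex -1.421 0.752 0.156
vertex -1.971 0.524 0.998
vertex -2.44 0.91 0.165
endloop
endfacet
facet normal 0.556 -0.140 -0.820
outer loop
vertex -0.958 1.659 0.315
vertex -1.421 0.752 0.156
vertex -1.814 1.611 -0.257
endloop
endfacet
facet normal 0.695 0.717 -0.059
outer loop
vertex -1.22 1.99 1.255
vertex -0.958 1.659 0.315
vertex -1.689 2.376 0.422
endloop
endfacet
facet normal -0.803 -0.522 0.287
outer loop
vertex -0.937 -1.728 2.898
vertex -1.122 -1.011 3.684
vertex -1.839 -0.881 1.915
endloop
endfacet
facet normal 0.171 -0.663 -0.729
outer loop
vertex -0.498 -0.009 1.436
vertex -0.937 -1.728 2.898
vertex -1.839 -0.881 1.915
endloop
endfacet
facet normal -0.803 -0.523 0.287
outer loop
vertex -1.839 -0.881 1.915
vertex -1.122 -1.011 3.684
vertex -2.024 -0.165 2.701
endloop
endfacet
facet normal -0.571 0.536 -0.622
outer loop
vertex -2.024 -0.165 2.701
vertex -0.498 -0.009 1.436
vertex -1.839 -0.881 1.915
endloop
endfacet
facet normal 0.571 -0.535 0.623
outer loop
vertex -0.937 -1.728 2.898
vertex 0.219 -0.139 3.205
vertex -1.122 -1.011 3.684
endloop
endfacet
facet normal 0.172 -0.663 -0.728
outer loop
vertex 0.404 -0.855 2.419
vertex -0.937 -1.728 2.898
vertex -0.498 -0.009 1.436
endloop
endfacet
facet normal 0.571 -0.536 0.622
outer loop
vertex 0.404 -0.855 2.419
vertex 0.219 -0.139 3.205
vertex -0.937 -1.728 2.898
endloop
endfacet
facet normal -0.171 0.664 0.728
outer loop
vertex -1.122 -1.011 3.684
vertex 0.219 -0.139 3.205
vertex -2.024 -0.165 2.701
endloop
endfacet
facet normal -0.571 0.535 -0.623
outer loop
vertex -0.683 0.708 2.222
vertex -0.498 -0.009 1.436
vertex -2.024 -0.165 2.701
endloop
endfacet
facet normal -0.171 0.663 0.729
outer loop
vertex -2.024 -0.165 2.701
vertex 0.219 -0.139 3.205
vertex -0.683 0.708 2.222
endloop
endfacet
facet normal 0.803 0.522 -0.287
outer loop
vertex -0.683 0.708 2.222
vertex 0.404 -0.855 2.419
vertex -0.498 -0.009 1.436
endloop
endfacet
facet normal 0.803 0.522 -0.287
outer loop
vertex 0.219 -0.139 3.205
vertex 0.404 -0.855 2.419
vertex -0.683 0.708 2.222
endloop
endfacet

endsolid


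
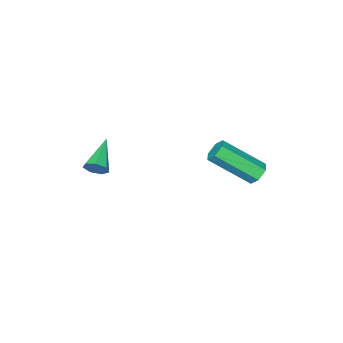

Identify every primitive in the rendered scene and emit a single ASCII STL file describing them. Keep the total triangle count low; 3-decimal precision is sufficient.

solid 
facet normal -0.496 0.638 -0.589
outer loop
vertex -1.681 1.345 -0.543
vertex -2.107 1.335 -0.195
vertex -1.707 1.707 -0.129
endloop
endfacet
facet normal 0.867 0.401 -0.297
outer loop
vertex -1.681 1.345 -0.543
vertex -1.707 1.707 -0.129
vertex -0.628 -0.005 0.707
endloop
endfacet
facet normal 0.867 0.401 -0.297
outer loop
vertex -0.628 -0.005 0.707
vertex -1.707 1.707 -0.129
vertex -0.654 0.357 1.12
endloop
endfacet
facet normal 0.498 -0.637 0.589
outer loop
vertex -0.628 -0.005 0.707
vertex -0.654 0.357 1.12
vertex -1.053 -0.015 1.055
endloop
endfacet
facet normal -0.496 0.638 -0.589
outer loop
vertex -1.707 1.707 -0.129
vertex -2.107 1.335 -0.195
vertex -2.133 1.697 0.219
endloop
endfacet
facet normal 0.392 0.771 0.502
outer loop
vertex -1.707 1.707 -0.129
vertex -2.133 1.697 0.219
vertex -0.654 0.357 1.12
endloop
endfacet
facet normal 0.393 0.771 0.502
outer loop
vertex -0.654 0.357 1.12
vertex -2.133 1.697 0.219
vertex -1.079 0.347 1.468
endloop
endfacet
facet normal 0.498 -0.637 0.589
outer loop
vertex -0.654 0.357 1.12
vertex -1.079 0.347 1.468
vertex -1.053 -0.015 1.055
endloop
endfacet
facet normal -0.497 0.638 -0.589
outer loop
vertex -2.133 1.697 0.219
vertex -2.107 1.335 -0.195
vertex -2.532 1.325 0.153
endloop
endfacet
facet normal -0.475 0.368 0.799
outer loop
vertex -2.133 1.697 0.219
vertex -2.532 1.325 0.153
vertex -1.079 0.347 1.468
endloop
endfacet
facet normal -0.474 0.370 0.799
outer loop
vertex -1.079 0.347 1.468
vertex -2.532 1.325 0.153
vertex -1.479 -0.025 1.403
endloop
endfacet
facet normal 0.497 -0.637 0.590
outer loop
vertex -1.079 0.347 1.468
vertex -1.479 -0.025 1.403
vertex -1.053 -0.015 1.055
endloop
endfacet
facet normal -0.498 0.637 -0.589
outer loop
vertex -2.532 1.325 0.153
vertex -2.107 1.335 -0.195
vertex -2.506 0.963 -0.26
endloop
endfacet
facet normal -0.867 -0.401 0.297
outer loop
vertex -2.532 1.325 0.153
vertex -2.506 0.963 -0.26
vertex -1.479 -0.025 1.403
endloop
endfacet
facet normal -0.867 -0.401 0.297
outer loop
vertex -1.479 -0.025 1.403
vertex -2.506 0.963 -0.26
vertex -1.453 -0.387 0.989
endloop
endfacet
facet normal 0.496 -0.638 0.589
outer loop
vertex -1.479 -0.025 1.403
vertex -1.453 -0.387 0.989
vertex -1.053 -0.015 1.055
endloop
endfacet
facet normal -0.498 0.637 -0.589
outer loop
vertex -2.506 0.963 -0.26
vertex -2.107 1.335 -0.195
vertex -2.081 0.973 -0.608
endloop
endfacet
facet normal -0.393 -0.771 -0.502
outer loop
vertex -2.506 0.963 -0.26
vertex -2.081 0.973 -0.608
vertex -1.453 -0.387 0.989
endloop
endfacet
facet normal -0.392 -0.771 -0.502
outer loop
vertex -1.453 -0.387 0.989
vertex -2.081 0.973 -0.608
vertex -1.027 -0.377 0.641
endloop
endfacet
facet normal 0.496 -0.638 0.589
outer loop
vertex -1.453 -0.387 0.989
vertex -1.027 -0.377 0.641
vertex -1.053 -0.015 1.055
endloop
endfacet
facet normal -0.497 0.637 -0.590
outer loop
vertex -2.081 0.973 -0.608
vertex -2.107 1.335 -0.195
vertex -1.681 1.345 -0.543
endloop
endfacet
facet normal 0.474 -0.370 -0.799
outer loop
vertex -2.081 0.973 -0.608
vertex -1.681 1.345 -0.543
vertex -1.027 -0.377 0.641
endloop
endfacet
facet normal 0.476 -0.369 -0.799
outer loop
vertex -1.027 -0.377 0.641
vertex -1.681 1.345 -0.543
vertex -0.628 -0.005 0.707
endloop
endfacet
facet normal 0.497 -0.638 0.589
outer loop
vertex -1.027 -0.377 0.641
vertex -0.628 -0.005 0.707
vertex -1.053 -0.015 1.055
endloop
endfacet
facet normal 0.772 0.467 -0.430
outer loop
vertex 3.92 -1.977 1.858
vertex 3.59 -1.751 1.511
vertex 3.745 -1.571 1.985
endloop
endfacet
facet normal 0.263 -0.183 0.947
outer loop
vertex 3.92 -1.977 1.858
vertex 3.745 -1.571 1.985
vertex 2.37 -2.489 2.189
endloop
endfacet
facet normal 0.773 0.466 -0.430
outer loop
vertex 3.745 -1.571 1.985
vertex 3.59 -1.751 1.511
vertex 3.453 -1.3 1.754
endloop
endfacet
facet normal -0.206 0.496 0.843
outer loop
vertex 3.745 -1.571 1.985
vertex 3.453 -1.3 1.754
vertex 2.37 -2.489 2.189
endloop
endfacet
facet normal 0.773 0.466 -0.430
outer loop
vertex 3.453 -1.3 1.754
vertex 3.59 -1.751 1.511
vertex 3.265 -1.369 1.341
endloop
endfacet
facet normal -0.688 0.699 0.196
outer loop
vertex 3.453 -1.3 1.754
vertex 3.265 -1.369 1.341
vertex 2.37 -2.489 2.189
endloop
endfacet
facet normal 0.773 0.467 -0.429
outer loop
vertex 3.265 -1.369 1.341
vertex 3.59 -1.751 1.511
vertex 3.321 -1.725 1.055
endloop
endfacet
facet normal -0.820 0.275 -0.502
outer loop
vertex 3.265 -1.369 1.341
vertex 3.321 -1.725 1.055
vertex 2.37 -2.489 2.189
endloop
endfacet
facet normal 0.772 0.469 -0.429
outer loop
vertex 3.321 -1.725 1.055
vertex 3.59 -1.751 1.511
vertex 3.581 -2.1 1.113
endloop
endfacet
facet normal -0.502 -0.461 -0.732
outer loop
vertex 3.321 -1.725 1.055
vertex 3.581 -2.1 1.113
vertex 2.37 -2.489 2.189
endloop
endfacet
facet normal 0.772 0.469 -0.428
outer loop
vertex 3.581 -2.1 1.113
vertex 3.59 -1.751 1.511
vertex 3.847 -2.212 1.47
endloop
endfacet
facet normal 0.024 -0.949 -0.316
outer loop
vertex 3.581 -2.1 1.113
vertex 3.847 -2.212 1.47
vertex 2.37 -2.489 2.189
endloop
endfacet
facet normal 0.772 0.469 -0.429
outer loop
vertex 3.847 -2.212 1.47
vertex 3.59 -1.751 1.511
vertex 3.92 -1.977 1.858
endloop
endfacet
facet normal 0.365 -0.825 0.431
outer loop
vertex 3.847 -2.212 1.47
vertex 3.92 -1.977 1.858
vertex 2.37 -2.489 2.189
endloop
endfacet

endsolid


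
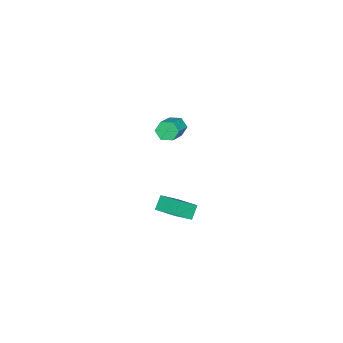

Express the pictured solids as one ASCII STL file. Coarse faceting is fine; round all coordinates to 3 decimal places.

solid 
facet normal -0.676 0.074 0.733
outer loop
vertex 3.853 -0.59 -0.084
vertex 4.419 0.813 0.296
vertex 2.885 0.061 -1.043
endloop
endfacet
facet normal -0.363 -0.899 -0.244
outer loop
vertex 3.561 -0.013 -1.776
vertex 3.853 -0.59 -0.084
vertex 2.885 0.061 -1.043
endloop
endfacet
facet normal -0.676 0.074 0.733
outer loop
vertex 2.885 0.061 -1.043
vertex 4.419 0.813 0.296
vertex 3.451 1.464 -0.662
endloop
endfacet
facet normal -0.641 0.431 -0.635
outer loop
vertex 3.451 1.464 -0.662
vertex 3.561 -0.013 -1.776
vertex 2.885 0.061 -1.043
endloop
endfacet
facet normal 0.641 -0.431 0.635
outer loop
vertex 3.853 -0.59 -0.084
vertex 5.095 0.739 -0.437
vertex 4.419 0.813 0.296
endloop
endfacet
facet normal -0.363 -0.899 -0.244
outer loop
vertex 4.529 -0.664 -0.818
vertex 3.853 -0.59 -0.084
vertex 3.561 -0.013 -1.776
endloop
endfacet
facet normal 0.642 -0.431 0.634
outer loop
vertex 4.529 -0.664 -0.818
vertex 5.095 0.739 -0.437
vertex 3.853 -0.59 -0.084
endloop
endfacet
facet normal 0.363 0.899 0.244
outer loop
vertex 4.419 0.813 0.296
vertex 5.095 0.739 -0.437
vertex 3.451 1.464 -0.662
endloop
endfacet
facet normal -0.642 0.431 -0.634
outer loop
vertex 4.127 1.39 -1.396
vertex 3.561 -0.013 -1.776
vertex 3.451 1.464 -0.662
endloop
endfacet
facet normal 0.363 0.899 0.244
outer loop
vertex 3.451 1.464 -0.662
vertex 5.095 0.739 -0.437
vertex 4.127 1.39 -1.396
endloop
endfacet
facet normal 0.676 -0.074 -0.733
outer loop
vertex 4.127 1.39 -1.396
vertex 4.529 -0.664 -0.818
vertex 3.561 -0.013 -1.776
endloop
endfacet
facet normal 0.676 -0.074 -0.733
outer loop
vertex 5.095 0.739 -0.437
vertex 4.529 -0.664 -0.818
vertex 4.127 1.39 -1.396
endloop
endfacet
facet normal -0.883 -0.047 -0.467
outer loop
vertex -3.954 -3.082 -1.577
vertex -4.295 -2.833 -0.957
vertex -4.049 -2.345 -1.471
endloop
endfacet
facet normal 0.452 0.184 -0.873
outer loop
vertex -3.954 -3.082 -1.577
vertex -4.049 -2.345 -1.471
vertex -2.303 -2.996 -0.703
endloop
endfacet
facet normal 0.452 0.184 -0.873
outer loop
vertex -2.303 -2.996 -0.703
vertex -4.049 -2.345 -1.471
vertex -2.398 -2.259 -0.597
endloop
endfacet
facet normal 0.882 0.046 0.468
outer loop
vertex -2.303 -2.996 -0.703
vertex -2.398 -2.259 -0.597
vertex -2.645 -2.747 -0.083
endloop
endfacet
facet normal -0.883 -0.047 -0.467
outer loop
vertex -4.049 -2.345 -1.471
vertex -4.295 -2.833 -0.957
vertex -4.39 -2.096 -0.851
endloop
endfacet
facet normal 0.117 0.942 -0.314
outer loop
vertex -4.049 -2.345 -1.471
vertex -4.39 -2.096 -0.851
vertex -2.398 -2.259 -0.597
endloop
endfacet
facet normal 0.117 0.943 -0.313
outer loop
vertex -2.398 -2.259 -0.597
vertex -4.39 -2.096 -0.851
vertex -2.739 -2.011 0.023
endloop
endfacet
facet normal 0.883 0.045 0.467
outer loop
vertex -2.398 -2.259 -0.597
vertex -2.739 -2.011 0.023
vertex -2.645 -2.747 -0.083
endloop
endfacet
facet normal -0.882 -0.046 -0.468
outer loop
vertex -4.39 -2.096 -0.851
vertex -4.295 -2.833 -0.957
vertex -4.637 -2.584 -0.337
endloop
endfacet
facet normal -0.335 0.758 0.559
outer loop
vertex -4.39 -2.096 -0.851
vertex -4.637 -2.584 -0.337
vertex -2.739 -2.011 0.023
endloop
endfacet
facet normal -0.335 0.759 0.558
outer loop
vertex -2.739 -2.011 0.023
vertex -4.637 -2.584 -0.337
vertex -2.986 -2.498 0.537
endloop
endfacet
facet normal 0.883 0.045 0.467
outer loop
vertex -2.739 -2.011 0.023
vertex -2.986 -2.498 0.537
vertex -2.645 -2.747 -0.083
endloop
endfacet
facet normal -0.882 -0.046 -0.468
outer loop
vertex -4.637 -2.584 -0.337
vertex -4.295 -2.833 -0.957
vertex -4.542 -3.321 -0.443
endloop
endfacet
facet normal -0.452 -0.184 0.873
outer loop
vertex -4.637 -2.584 -0.337
vertex -4.542 -3.321 -0.443
vertex -2.986 -2.498 0.537
endloop
endfacet
facet normal -0.452 -0.184 0.873
outer loop
vertex -2.986 -2.498 0.537
vertex -4.542 -3.321 -0.443
vertex -2.891 -3.235 0.431
endloop
endfacet
facet normal 0.883 0.047 0.467
outer loop
vertex -2.986 -2.498 0.537
vertex -2.891 -3.235 0.431
vertex -2.645 -2.747 -0.083
endloop
endfacet
facet normal -0.883 -0.045 -0.467
outer loop
vertex -4.542 -3.321 -0.443
vertex -4.295 -2.833 -0.957
vertex -4.201 -3.569 -1.063
endloop
endfacet
facet normal -0.117 -0.943 0.313
outer loop
vertex -4.542 -3.321 -0.443
vertex -4.201 -3.569 -1.063
vertex -2.891 -3.235 0.431
endloop
endfacet
facet normal -0.118 -0.942 0.314
outer loop
vertex -2.891 -3.235 0.431
vertex -4.201 -3.569 -1.063
vertex -2.55 -3.484 -0.189
endloop
endfacet
facet normal 0.883 0.047 0.467
outer loop
vertex -2.891 -3.235 0.431
vertex -2.55 -3.484 -0.189
vertex -2.645 -2.747 -0.083
endloop
endfacet
facet normal -0.883 -0.045 -0.467
outer loop
vertex -4.201 -3.569 -1.063
vertex -4.295 -2.833 -0.957
vertex -3.954 -3.082 -1.577
endloop
endfacet
facet normal 0.335 -0.759 -0.558
outer loop
vertex -4.201 -3.569 -1.063
vertex -3.954 -3.082 -1.577
vertex -2.55 -3.484 -0.189
endloop
endfacet
facet normal 0.335 -0.758 -0.559
outer loop
vertex -2.55 -3.484 -0.189
vertex -3.954 -3.082 -1.577
vertex -2.303 -2.996 -0.703
endloop
endfacet
facet normal 0.882 0.046 0.468
outer loop
vertex -2.55 -3.484 -0.189
vertex -2.303 -2.996 -0.703
vertex -2.645 -2.747 -0.083
endloop
endfacet

endsolid
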